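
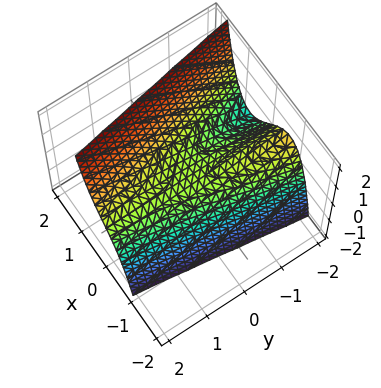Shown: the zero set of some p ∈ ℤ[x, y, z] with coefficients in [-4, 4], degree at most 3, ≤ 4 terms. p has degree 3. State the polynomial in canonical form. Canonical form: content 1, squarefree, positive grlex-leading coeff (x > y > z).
First, deg p = 3. A generic line meets the surface in up to 3 points.
Then, from the axis intercepts and sections: one z-axis crossing is at z = 0; the visible y-axis segment lies entirely on the surface; one x-axis crossing is at x = 0.
Finally, matching integer coefficients to the picture gives p.

3*x^3 - x^2 + 2*x*y - 3*z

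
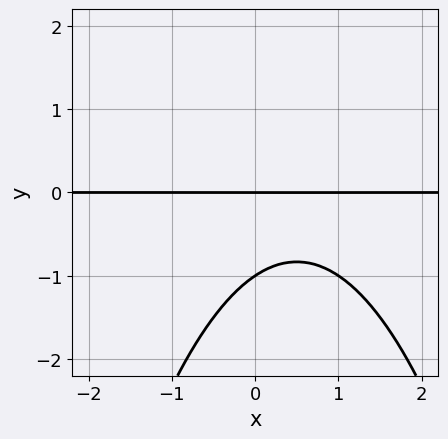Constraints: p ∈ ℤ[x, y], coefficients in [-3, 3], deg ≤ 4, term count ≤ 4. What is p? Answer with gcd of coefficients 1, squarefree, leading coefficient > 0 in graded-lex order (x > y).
2*x^2*y - 2*x*y + 3*y^2 + 3*y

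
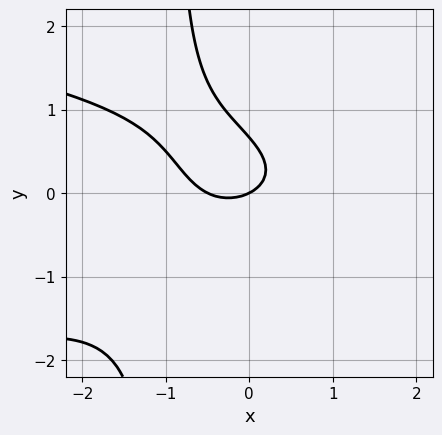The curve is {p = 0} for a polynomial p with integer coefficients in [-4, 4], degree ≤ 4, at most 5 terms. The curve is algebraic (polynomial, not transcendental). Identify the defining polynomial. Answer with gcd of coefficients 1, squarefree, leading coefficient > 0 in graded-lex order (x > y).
1. Degree: the shape is more complex than any degree-2 curve, so deg p = 3.
2. Checking where it meets the axes: one y-axis crossing is at y = 0; one x-axis crossing is at x = 0.
3. The integer polynomial consistent with all of this is the stated p.

3*x*y^2 + 2*x^2 + 3*y^2 + x - 2*y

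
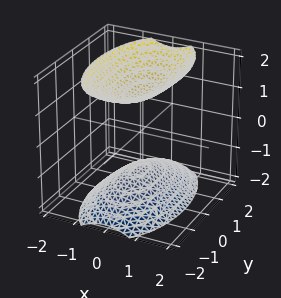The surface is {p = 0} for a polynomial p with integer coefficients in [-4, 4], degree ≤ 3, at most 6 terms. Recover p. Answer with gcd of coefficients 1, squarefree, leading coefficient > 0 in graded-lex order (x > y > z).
3*x^2 + y^2 - 2*z^2 + 3

(a) I count 2 distinct pieces. Treating them together as one polynomial.
(b) The degree is 2 — two separate bowl-shaped sheets opening away from each other; a quadric.
(c) Symmetries: it's symmetric under z → −z, forcing even powers of z; it's symmetric under x → −x, forcing even powers of x; it's symmetric under y → −y, forcing even powers of y.
(d) Observable constraints: no y-intercept at any integer in the box; it misses every integer gridline on the x-axis.
(e) Solving for integer coefficients yields p as stated.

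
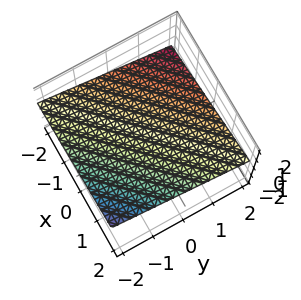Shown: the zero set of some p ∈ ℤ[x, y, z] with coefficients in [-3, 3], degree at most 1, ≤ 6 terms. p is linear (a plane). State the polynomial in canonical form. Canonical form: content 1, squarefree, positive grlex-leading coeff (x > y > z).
x - y - 3*z + 2

1. deg p = 1. The surface is flat (a plane).
2. From the axis intercepts and sections: one x-axis crossing is at x = -2; it meets the y-axis at y = 2 (among the integer gridlines).
3. Putting this together gives p.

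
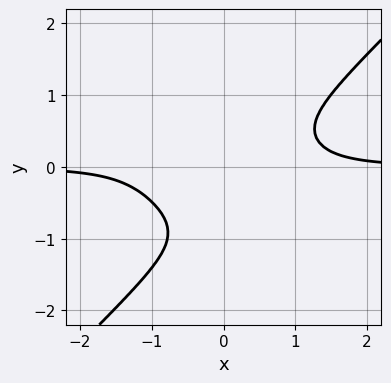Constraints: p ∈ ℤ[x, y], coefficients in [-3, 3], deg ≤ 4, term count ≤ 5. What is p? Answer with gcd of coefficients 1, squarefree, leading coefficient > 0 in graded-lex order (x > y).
3*x^3*y - 3*y^4 - 2*x*y^2 - 2*y^3 - 2

First, deg p = 4. A generic line meets the curve in up to 4 points.
Then, checking where it meets the axes: the curve avoids every integer y-axis point in the box; no x-intercept at any integer in the box.
Finally, together with the visible shape, these determine p as stated.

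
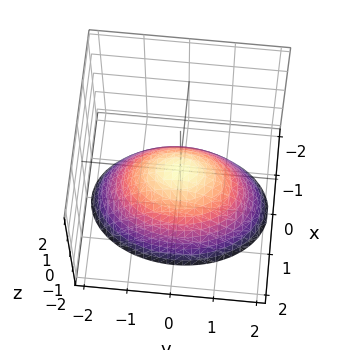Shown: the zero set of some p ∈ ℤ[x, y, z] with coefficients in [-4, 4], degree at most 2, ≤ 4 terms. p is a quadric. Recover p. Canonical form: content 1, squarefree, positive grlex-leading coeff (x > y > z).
1. deg p = 2. A single bowl opening along one axis; a quadric.
2. Symmetries: the y ↦ −y reflection is a symmetry, so y appears only in even powers; the x ↦ −x reflection is a symmetry, so x appears only in even powers.
3. Against the integer gridlines: one x-axis crossing is at x = 0; it meets the y-axis at y = 0 (among the integer gridlines); it crosses the z-axis at the gridline z = 0.
4. Matching integer coefficients to the picture gives p.

2*x^2 + y^2 + 2*z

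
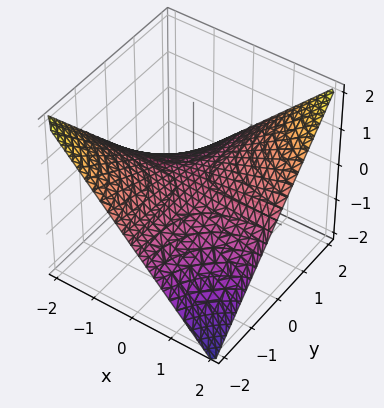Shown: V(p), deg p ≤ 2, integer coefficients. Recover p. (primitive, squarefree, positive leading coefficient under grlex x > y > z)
(a) Degree: a saddle surface; a quadric, so deg p = 2.
(b) Observable constraints: every point of the y-axis in the box is on the surface; it meets the z-axis at z = 0 (among the integer gridlines).
(c) These observations pin down the coefficients. Check: (-2, 0, 0) on the x-axis lies on the surface, and p(-2, 0, 0) = 0. ✓

x*y - 2*z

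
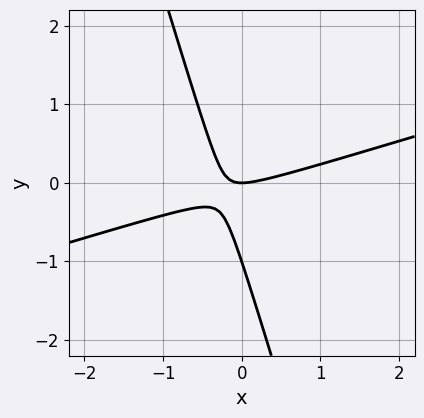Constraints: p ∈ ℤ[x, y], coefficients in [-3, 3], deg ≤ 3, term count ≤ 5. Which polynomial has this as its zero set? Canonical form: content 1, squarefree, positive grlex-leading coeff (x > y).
First, the degree is 2 — the shape is more complex than any degree-1 curve.
Then, observable constraints: one x-axis crossing is at x = 0; the y-axis gridline crossings are at y ∈ {-1, 0}.
Finally, putting this together gives p.

x^2 - 3*x*y - y^2 - y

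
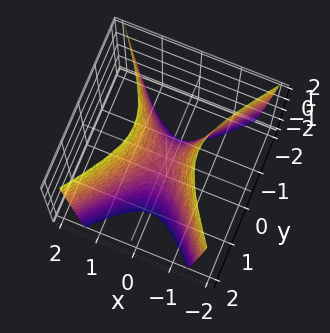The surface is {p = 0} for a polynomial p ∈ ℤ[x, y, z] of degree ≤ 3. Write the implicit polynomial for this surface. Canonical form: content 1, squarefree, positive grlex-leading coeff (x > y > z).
1. deg p = 2.
2. Symmetries: mirror symmetry y ↦ −y ⇒ only even powers of y; the x ↦ −x reflection is a symmetry, so x appears only in even powers.
3. Reading off the gridlines: it meets the y-axis at y = 0 (among the integer gridlines); it meets the z-axis at z = 0 (among the integer gridlines); it crosses the x-axis at the gridline x = 0.
4. Together with the visible shape, these determine p as stated.

3*x^2 - 2*y^2 - z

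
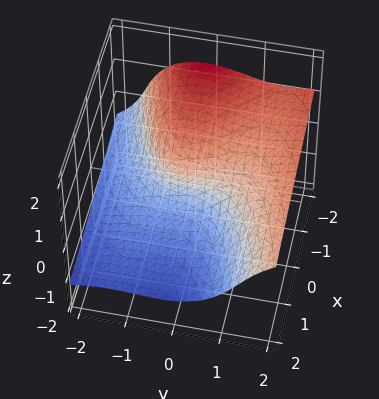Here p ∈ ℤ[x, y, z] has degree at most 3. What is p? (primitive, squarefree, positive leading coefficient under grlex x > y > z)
y^3 - 2*y^2*z - 2*z^3 - y*z - 2*x

1. Degree: the shape is more complex than any degree-2 surface, so deg p = 3.
2. Checking where it meets the axes: it meets the x-axis at x = 0 (among the integer gridlines); it crosses the y-axis at the gridline y = 0; it crosses the z-axis at the gridline z = 0.
3. Matching integer coefficients to the picture gives p.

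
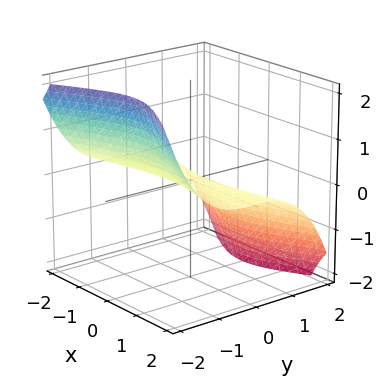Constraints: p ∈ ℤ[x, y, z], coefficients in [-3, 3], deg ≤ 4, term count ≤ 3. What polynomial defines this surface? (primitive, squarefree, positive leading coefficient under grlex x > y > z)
2*x^2*z + 2*y^3 + 3*z

First, the degree is 3 — no degree-2 surface has this shape.
Next, observable constraints: every point of the x-axis in the box is on the surface; it meets the z-axis at z = 0 (among the integer gridlines); it crosses the y-axis at the gridline y = 0.
Finally, these observations pin down the coefficients.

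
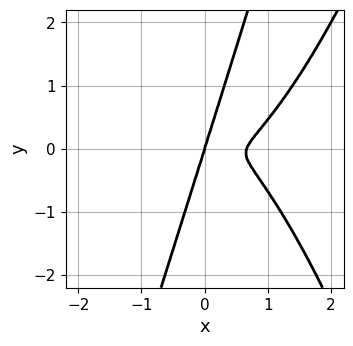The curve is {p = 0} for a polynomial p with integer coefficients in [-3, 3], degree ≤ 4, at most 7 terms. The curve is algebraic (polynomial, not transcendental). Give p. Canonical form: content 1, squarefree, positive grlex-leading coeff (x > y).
1. Degree: a generic line meets the curve in up to 4 points, so deg p = 4.
2. From the visible intercepts: one y-axis crossing is at y = 0; it crosses the x-axis at the gridline x = 0.
3. The integer polynomial consistent with all of this is the stated p.

3*x^4 - x^3*y - 2*x^3 - 3*x*y^2 + y^3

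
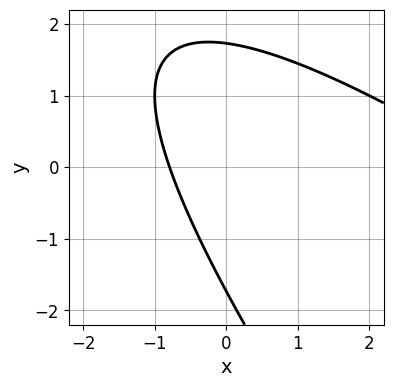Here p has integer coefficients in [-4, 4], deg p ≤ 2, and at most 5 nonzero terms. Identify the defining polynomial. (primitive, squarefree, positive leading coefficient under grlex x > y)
x^2 + 2*x*y + y^2 - 3*x - 3

deg p = 2. No degree-1 curve has this shape.
Solving for integer coefficients yields p as stated.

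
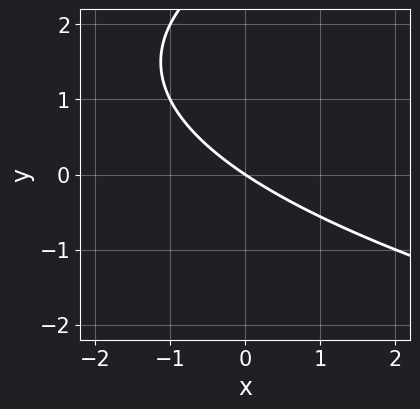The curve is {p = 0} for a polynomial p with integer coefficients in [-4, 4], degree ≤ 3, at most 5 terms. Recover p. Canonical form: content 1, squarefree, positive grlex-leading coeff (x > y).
y^2 - 2*x - 3*y

(a) deg p = 2. The shape is more complex than any degree-1 curve.
(b) Observable constraints: it crosses the y-axis at the gridline y = 0; it meets the x-axis at x = 0 (among the integer gridlines).
(c) The integer polynomial consistent with all of this is the stated p.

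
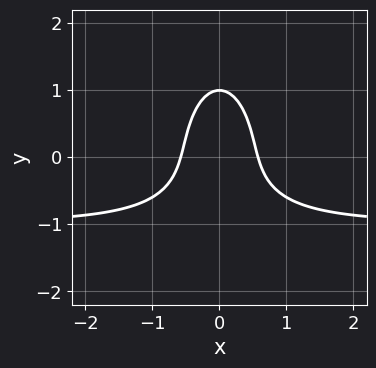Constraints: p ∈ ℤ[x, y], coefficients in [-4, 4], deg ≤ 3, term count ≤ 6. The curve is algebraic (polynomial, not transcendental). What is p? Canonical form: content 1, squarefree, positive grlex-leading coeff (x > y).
1. Degree: the shape is more complex than any degree-2 curve, so deg p = 3.
2. Symmetries: the x ↦ −x reflection is a symmetry, so x appears only in even powers.
3. From the visible intercepts: it meets the y-axis at y = 1 (among the integer gridlines).
4. Matching integer coefficients to the picture gives p.

3*x^2*y + y^3 + 3*x^2 - 1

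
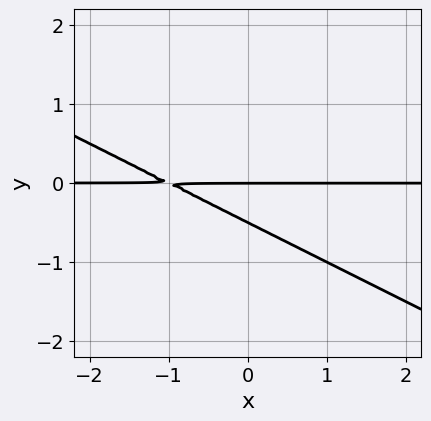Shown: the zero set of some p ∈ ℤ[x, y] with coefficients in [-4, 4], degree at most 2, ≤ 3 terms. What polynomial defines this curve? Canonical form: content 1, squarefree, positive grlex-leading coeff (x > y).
x*y + 2*y^2 + y

deg p = 2.
Reading off the gridlines: it crosses the y-axis at the gridline y = 0; the visible x-axis segment lies entirely on the curve.
Fitting integer coefficients to these (and the overall shape) gives p.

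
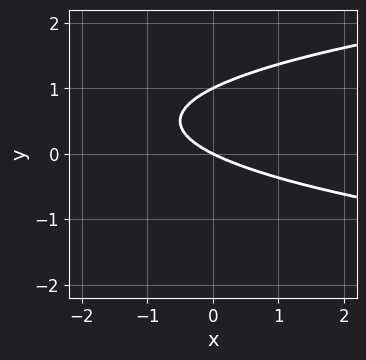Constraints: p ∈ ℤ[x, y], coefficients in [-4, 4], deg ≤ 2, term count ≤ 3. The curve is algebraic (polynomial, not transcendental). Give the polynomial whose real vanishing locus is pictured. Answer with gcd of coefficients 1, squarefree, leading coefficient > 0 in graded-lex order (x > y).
First, degree: no degree-1 curve has this shape, so deg p = 2.
Then, observable constraints: it crosses the x-axis at the gridline x = 0; among the integer gridlines, it crosses the y-axis at y ∈ {0, 1}.
Finally, together with the visible shape, these determine p as stated.

2*y^2 - x - 2*y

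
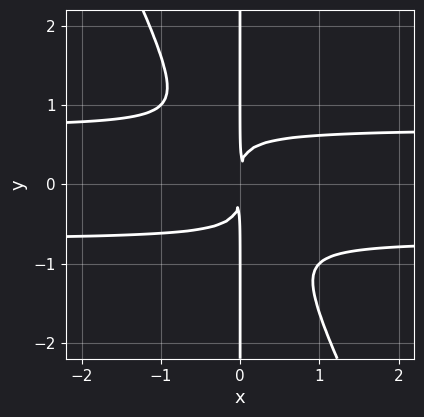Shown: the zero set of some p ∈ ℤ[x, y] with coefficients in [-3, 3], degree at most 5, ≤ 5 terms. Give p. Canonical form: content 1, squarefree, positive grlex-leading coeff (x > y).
2*x^2*y^2 + x*y^3 - x^2

(a) deg p = 4. No degree-3 curve has this shape.
(b) From the visible intercepts: every point of the y-axis in the box is on the curve.
(c) Solving for integer coefficients yields p as stated.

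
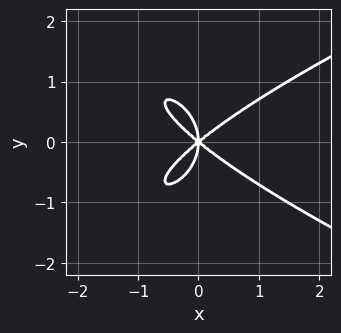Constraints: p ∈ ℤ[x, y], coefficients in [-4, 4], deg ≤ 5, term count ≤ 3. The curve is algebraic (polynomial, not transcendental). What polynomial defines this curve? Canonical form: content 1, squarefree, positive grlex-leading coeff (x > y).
2*y^4 - 2*x^3 + 3*x*y^2

(a) deg p = 4. The shape is more complex than any degree-3 curve.
(b) Symmetries: mirror symmetry y ↦ −y ⇒ only even powers of y.
(c) Checking where it meets the axes: it crosses the x-axis at the gridline x = 0; it meets the y-axis at y = 0 (among the integer gridlines).
(d) The integer polynomial consistent with all of this is the stated p.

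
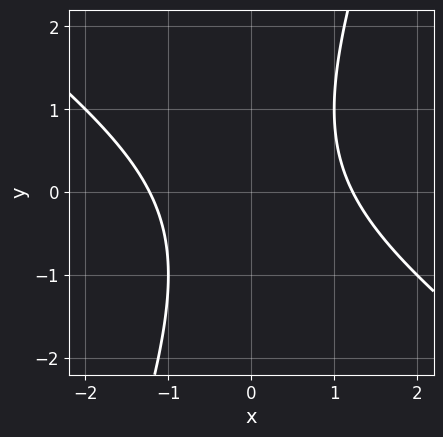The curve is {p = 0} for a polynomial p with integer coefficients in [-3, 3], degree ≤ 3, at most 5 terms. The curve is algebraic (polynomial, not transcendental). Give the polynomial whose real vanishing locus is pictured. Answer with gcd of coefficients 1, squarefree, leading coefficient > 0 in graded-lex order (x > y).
2*x^2 + 2*x*y - y^2 - 3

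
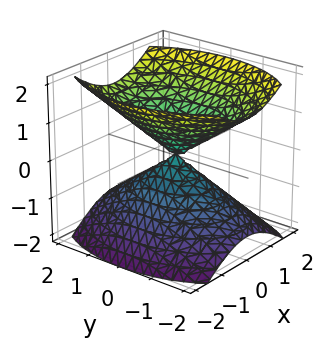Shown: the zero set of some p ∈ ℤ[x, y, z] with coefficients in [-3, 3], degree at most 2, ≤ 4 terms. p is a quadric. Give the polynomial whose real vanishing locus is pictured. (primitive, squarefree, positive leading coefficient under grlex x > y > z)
First, I count 2 distinct pieces. Treating them together as one polynomial.
Next, deg p = 2. A double cone through the origin; a quadric.
Next, symmetries: it's symmetric under y → −y, forcing even powers of y; the x ↦ −x reflection is a symmetry, so x appears only in even powers; mirror symmetry z ↦ −z ⇒ only even powers of z.
Next, against the integer gridlines: it crosses the x-axis at the gridline x = 0; it meets the y-axis at y = 0 (among the integer gridlines); one z-axis crossing is at z = 0.
Finally, the integer polynomial consistent with all of this is the stated p.

2*x^2 + y^2 - 2*z^2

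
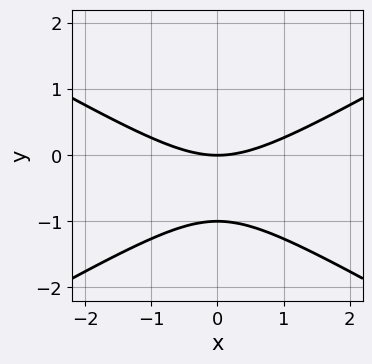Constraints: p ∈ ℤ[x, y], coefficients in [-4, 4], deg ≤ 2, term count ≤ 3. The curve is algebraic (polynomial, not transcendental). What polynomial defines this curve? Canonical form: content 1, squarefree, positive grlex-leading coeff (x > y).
x^2 - 3*y^2 - 3*y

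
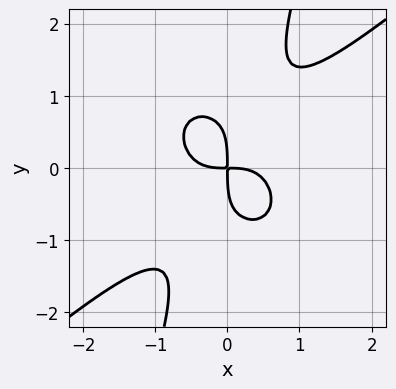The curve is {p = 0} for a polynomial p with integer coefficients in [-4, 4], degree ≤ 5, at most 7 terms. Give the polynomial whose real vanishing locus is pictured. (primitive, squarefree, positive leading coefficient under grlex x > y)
1. The degree is 4 — the shape is more complex than any degree-3 curve.
2. Putting this together gives p.

3*x^4 - 2*x^3*y - 3*x*y^3 + y^4 + 3*x*y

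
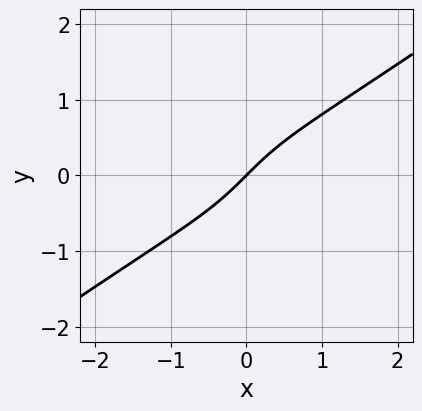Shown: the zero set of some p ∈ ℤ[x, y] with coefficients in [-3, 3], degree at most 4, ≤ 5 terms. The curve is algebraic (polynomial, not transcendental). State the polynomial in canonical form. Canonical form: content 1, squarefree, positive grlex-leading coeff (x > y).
The degree is 3 — a generic line meets the curve in up to 3 points.
From the axis intercepts and sections: it meets the x-axis at x = 0 (among the integer gridlines); it meets the y-axis at y = 0 (among the integer gridlines).
Putting this together gives p.

x^3 - 3*y^3 + 3*x - 3*y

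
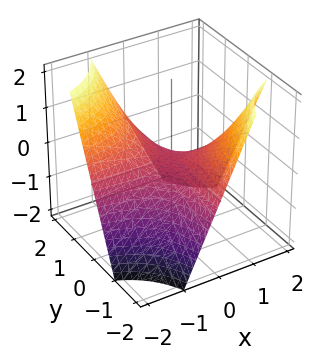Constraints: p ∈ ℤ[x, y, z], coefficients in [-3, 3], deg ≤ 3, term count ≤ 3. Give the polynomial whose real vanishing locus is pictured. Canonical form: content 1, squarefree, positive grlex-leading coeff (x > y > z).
x*y + z

First, deg p = 2.
Then, reading off the gridlines: it crosses the z-axis at the gridline z = 0; the visible y-axis segment lies entirely on the surface.
Finally, putting this together gives p.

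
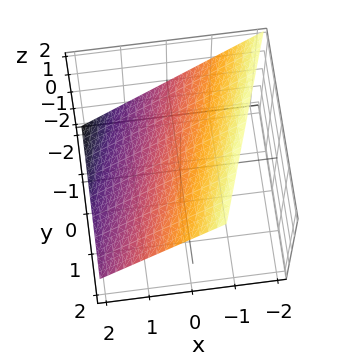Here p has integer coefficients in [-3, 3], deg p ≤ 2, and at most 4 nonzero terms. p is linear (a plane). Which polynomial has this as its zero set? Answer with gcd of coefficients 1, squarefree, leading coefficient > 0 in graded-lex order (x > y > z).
3*x - y + 3*z - 2

1. The degree is 1 — the surface is flat (a plane).
2. From the axis intercepts and sections: it crosses the y-axis at the gridline y = -2.
3. These observations pin down the coefficients.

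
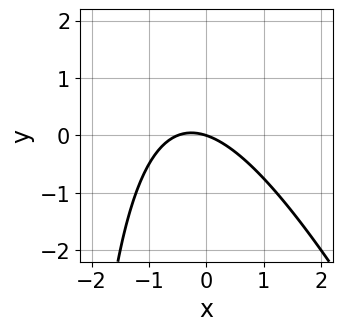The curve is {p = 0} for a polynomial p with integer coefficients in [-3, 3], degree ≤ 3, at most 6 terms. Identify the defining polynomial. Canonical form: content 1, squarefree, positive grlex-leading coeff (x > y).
2*x^2 + x*y + x + 3*y

1. deg p = 2. A generic line meets the curve in up to 2 points.
2. From the visible intercepts: one x-axis crossing is at x = 0; one y-axis crossing is at y = 0.
3. Matching integer coefficients to the picture gives p.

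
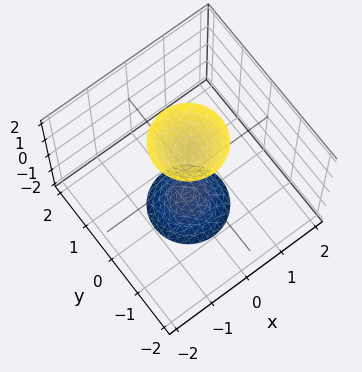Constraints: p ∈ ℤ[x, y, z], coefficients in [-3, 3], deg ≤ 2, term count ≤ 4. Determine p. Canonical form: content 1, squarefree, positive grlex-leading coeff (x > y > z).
1. The picture has 2 separate pieces. They look like related sheets of one shape, so recover p as a whole.
2. Degree: two sheets facing apart; a quadric, so deg p = 2.
3. Symmetries: mirror symmetry z ↦ −z ⇒ only even powers of z; the surface is invariant under rotation about z: p = q(x² + y², z).
4. Reading off the gridlines: a circular section at z = 2 has radius between 0 and 1; the surface avoids every integer y-axis point in the box; no x-intercept at any integer in the box.
5. Fitting integer coefficients to these (and the overall shape) gives p.

3*x^2 + 3*y^2 - z^2 + 2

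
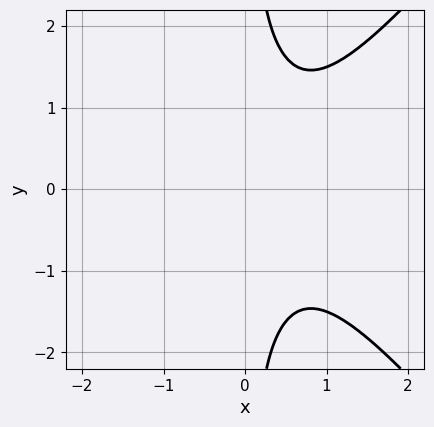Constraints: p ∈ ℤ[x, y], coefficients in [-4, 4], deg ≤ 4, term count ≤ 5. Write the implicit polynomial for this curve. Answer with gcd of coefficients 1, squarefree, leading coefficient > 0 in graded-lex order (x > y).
First, deg p = 4.
Next, symmetries: the y ↦ −y reflection is a symmetry, so y appears only in even powers.
Next, against the integer gridlines: the curve avoids every integer y-axis point in the box; the curve avoids every integer x-axis point in the box.
Finally, putting this together gives p.

3*x^4 - 2*x^2*y^2 - 2*x*y^2 + 3*x^2 + 3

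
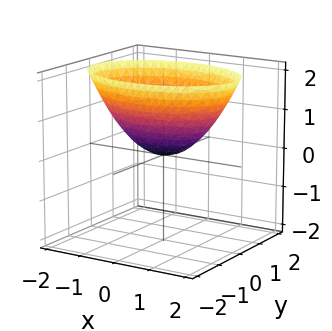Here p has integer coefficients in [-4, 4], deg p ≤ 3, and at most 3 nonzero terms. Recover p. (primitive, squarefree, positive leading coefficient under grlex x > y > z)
x^2 + 2*y^2 - 2*z

First, degree: a single bowl opening along one axis; a quadric, so deg p = 2.
Next, symmetries: mirror symmetry x ↦ −x ⇒ only even powers of x; it's symmetric under y → −y, forcing even powers of y.
Next, reading off the gridlines: it crosses the x-axis at the gridline x = 0; it crosses the y-axis at the gridline y = 0.
Finally, together with the visible shape, these determine p as stated.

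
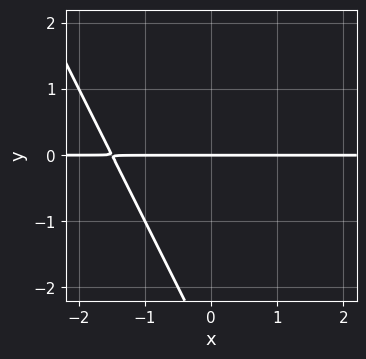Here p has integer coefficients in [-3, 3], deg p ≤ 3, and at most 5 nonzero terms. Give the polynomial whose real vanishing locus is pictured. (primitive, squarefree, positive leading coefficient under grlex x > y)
2*x*y + y^2 + 3*y

(a) The degree is 2 — the shape is more complex than any degree-1 curve.
(b) Reading off the gridlines: it meets the y-axis at y = 0 (among the integer gridlines); the visible x-axis segment lies entirely on the curve.
(c) Solving for integer coefficients yields p as stated.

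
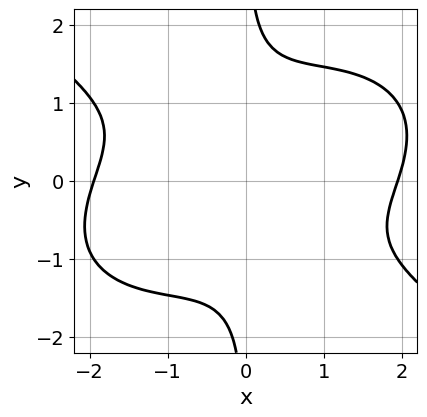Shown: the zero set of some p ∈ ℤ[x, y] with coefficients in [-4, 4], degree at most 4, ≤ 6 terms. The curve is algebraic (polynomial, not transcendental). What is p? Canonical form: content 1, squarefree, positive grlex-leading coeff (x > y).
1. The degree is 4 — no degree-3 curve has this shape.
2. Against the integer gridlines: the curve avoids every integer y-axis point in the box.
3. Fitting integer coefficients to these (and the overall shape) gives p.

x^4 + 3*x*y^3 - 3*x^2 - 3*x*y - 3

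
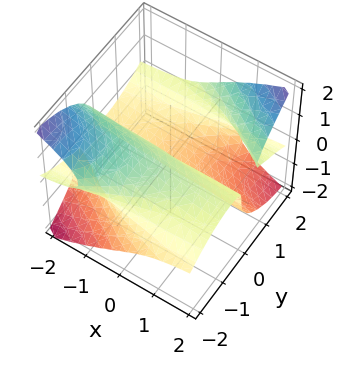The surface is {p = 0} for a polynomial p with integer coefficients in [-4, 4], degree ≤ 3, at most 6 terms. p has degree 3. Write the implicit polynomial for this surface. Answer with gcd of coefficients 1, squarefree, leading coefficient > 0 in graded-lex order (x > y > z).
3*x*y*z + y^3 - 3*z^3 - 3*y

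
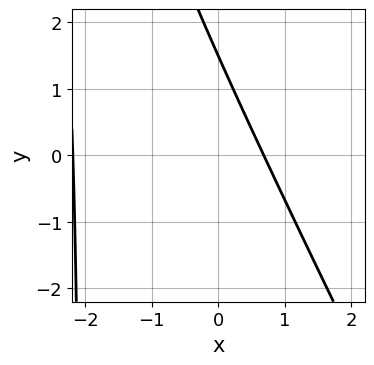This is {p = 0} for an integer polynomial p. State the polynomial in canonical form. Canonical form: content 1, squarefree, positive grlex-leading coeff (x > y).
2*x^2 + x*y + 3*x + 2*y - 3

(a) The degree is 2 — a generic line meets the curve in up to 2 points.
(b) Solving for integer coefficients yields p as stated.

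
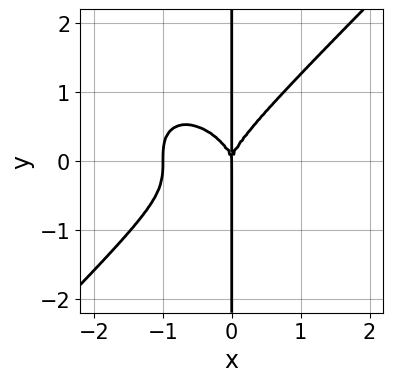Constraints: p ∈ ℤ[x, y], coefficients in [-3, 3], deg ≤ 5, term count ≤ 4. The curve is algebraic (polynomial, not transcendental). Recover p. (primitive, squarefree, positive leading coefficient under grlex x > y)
deg p = 4. A generic line meets the curve in up to 4 points.
Checking where it meets the axes: the x-axis gridline crossings are at x ∈ {-1, 0}; every point of the y-axis in the box is on the curve.
The integer polynomial consistent with all of this is the stated p.

x^4 - x*y^3 + x^3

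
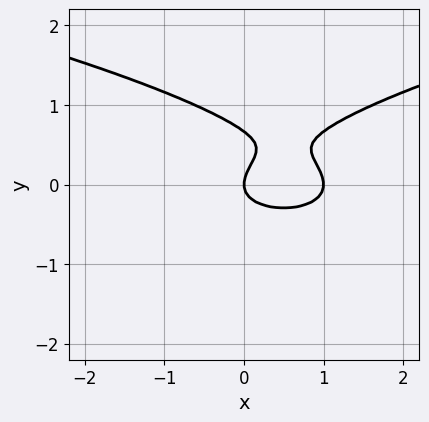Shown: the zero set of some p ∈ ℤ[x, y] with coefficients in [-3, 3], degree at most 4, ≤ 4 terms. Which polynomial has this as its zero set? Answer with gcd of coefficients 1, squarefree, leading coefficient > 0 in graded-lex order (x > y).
(a) deg p = 3. No degree-2 curve has this shape.
(b) Observable constraints: it meets the y-axis at y = 0 (among the integer gridlines); the x-axis gridline crossings are at x ∈ {0, 1}.
(c) Assembling these constraints gives the stated polynomial.

3*y^3 - x^2 - 2*y^2 + x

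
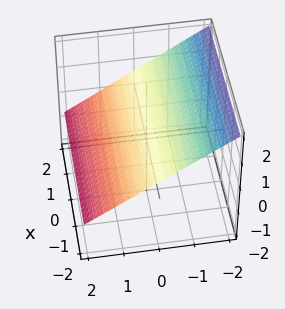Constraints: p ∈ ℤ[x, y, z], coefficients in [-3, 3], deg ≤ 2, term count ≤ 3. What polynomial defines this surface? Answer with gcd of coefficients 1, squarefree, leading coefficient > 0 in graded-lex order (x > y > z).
2*y + 3*z - 2

(a) The degree is 1 — the surface is flat (a plane).
(b) From the axis intercepts and sections: one y-axis crossing is at y = 1; it misses every integer gridline on the x-axis.
(c) The integer polynomial consistent with all of this is the stated p.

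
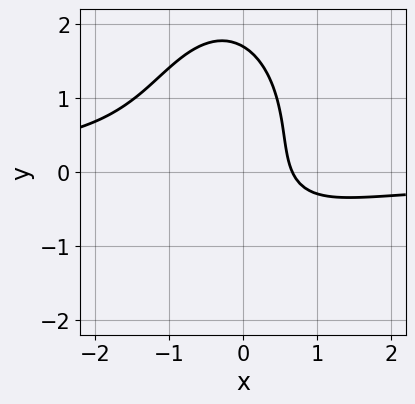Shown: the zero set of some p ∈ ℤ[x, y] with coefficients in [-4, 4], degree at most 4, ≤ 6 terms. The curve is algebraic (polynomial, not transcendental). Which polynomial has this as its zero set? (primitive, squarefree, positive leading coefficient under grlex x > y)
deg p = 3.
Putting this together gives p.

3*x^2*y + y^3 - y^2 + 3*x - 2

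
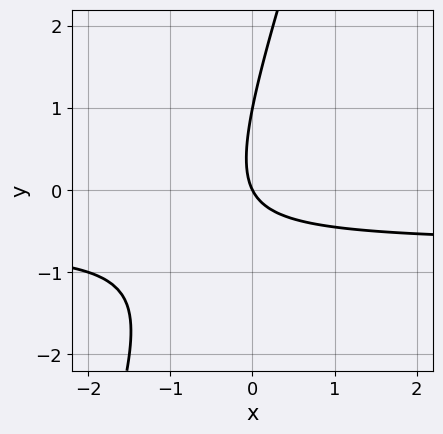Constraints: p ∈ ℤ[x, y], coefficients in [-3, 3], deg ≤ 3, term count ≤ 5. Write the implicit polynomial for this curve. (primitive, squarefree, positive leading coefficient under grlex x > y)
The degree is 2 — a generic line meets the curve in up to 2 points.
From the axis intercepts and sections: the y-axis gridline crossings are at y ∈ {0, 1}; it meets the x-axis at x = 0 (among the integer gridlines).
Solving for integer coefficients yields p as stated.

3*x*y - y^2 + 2*x + y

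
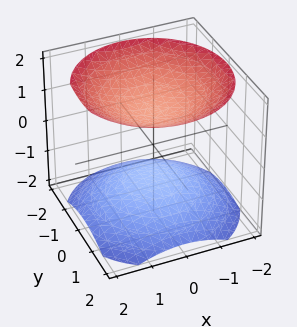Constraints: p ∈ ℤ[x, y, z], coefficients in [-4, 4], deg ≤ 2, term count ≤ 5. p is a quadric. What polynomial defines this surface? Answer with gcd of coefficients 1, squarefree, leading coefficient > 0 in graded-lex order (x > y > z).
2*x^2 + 2*y^2 - 3*z^2 + 3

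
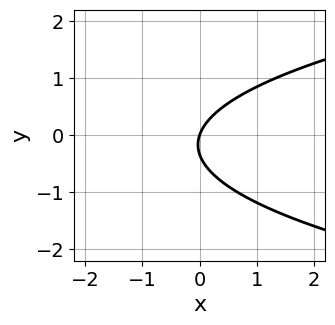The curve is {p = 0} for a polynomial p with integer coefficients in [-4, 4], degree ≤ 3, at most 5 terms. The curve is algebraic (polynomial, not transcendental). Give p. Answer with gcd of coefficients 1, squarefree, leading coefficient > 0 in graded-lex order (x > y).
3*y^2 - 3*x + y

(a) The degree is 2 — a generic line meets the curve in up to 2 points.
(b) From the axis intercepts and sections: it meets the y-axis at y = 0 (among the integer gridlines); it meets the x-axis at x = 0 (among the integer gridlines).
(c) Fitting integer coefficients to these (and the overall shape) gives p.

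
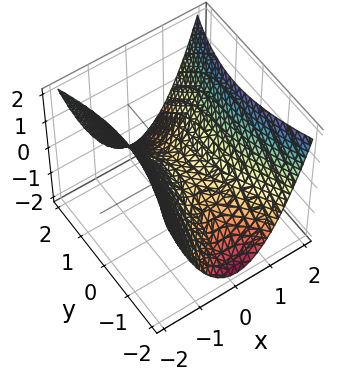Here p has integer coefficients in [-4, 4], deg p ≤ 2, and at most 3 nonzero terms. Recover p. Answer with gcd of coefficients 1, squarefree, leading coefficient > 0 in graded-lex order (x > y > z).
3*x^2 - y^2 - 3*z

1. Degree: a saddle surface; a quadric, so deg p = 2.
2. Symmetries: it's symmetric under x → −x, forcing even powers of x; mirror symmetry y ↦ −y ⇒ only even powers of y.
3. From the axis intercepts and sections: it crosses the z-axis at the gridline z = 0; one y-axis crossing is at y = 0.
4. The integer polynomial consistent with all of this is the stated p.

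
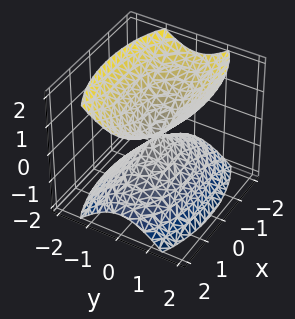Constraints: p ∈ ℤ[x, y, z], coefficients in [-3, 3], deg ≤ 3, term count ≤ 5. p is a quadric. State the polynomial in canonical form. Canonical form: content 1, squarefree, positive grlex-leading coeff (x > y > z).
x^2 + 3*y^2 - 2*z^2

First, I count 2 distinct pieces.
Next, the degree is 2 — a double cone through the origin; a quadric.
Then, symmetries: mirror symmetry x ↦ −x ⇒ only even powers of x; the y ↦ −y reflection is a symmetry, so y appears only in even powers; mirror symmetry z ↦ −z ⇒ only even powers of z.
Then, checking where it meets the axes: it crosses the y-axis at the gridline y = 0; it crosses the x-axis at the gridline x = 0; it meets the z-axis at z = 0 (among the integer gridlines).
Finally, the integer polynomial consistent with all of this is the stated p.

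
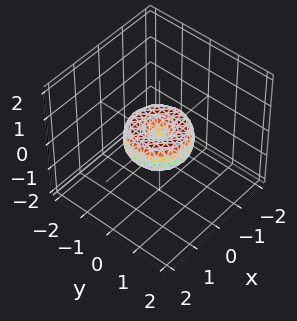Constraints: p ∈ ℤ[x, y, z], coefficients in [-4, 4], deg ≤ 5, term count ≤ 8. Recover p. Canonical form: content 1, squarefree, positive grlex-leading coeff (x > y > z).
Degree: a generic line meets the surface in up to 4 points, so deg p = 4.
Symmetries: the z-axis is an axis of rotation, so x and y enter only as x² + y².
From the visible intercepts: the x-axis gridline crossings are at x ∈ {-1, 0, 1}; a circular section at z = 0 has radius exactly 1.
These observations pin down the coefficients. Check: (0, -1, 0) on the y-axis lies on the surface, and p(0, -1, 0) = 0. ✓

x^4 + 2*x^2*y^2 + y^4 - x^2 - y^2 + z^2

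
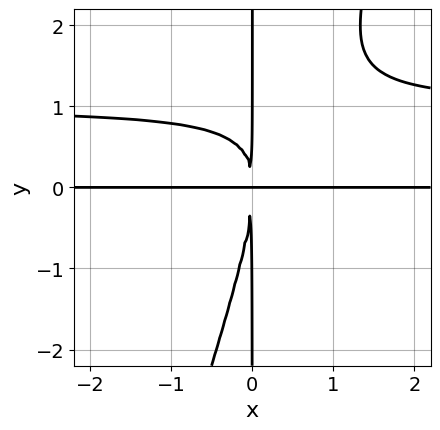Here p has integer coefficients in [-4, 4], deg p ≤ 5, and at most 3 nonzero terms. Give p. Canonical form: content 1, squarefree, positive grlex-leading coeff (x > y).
3*x^2*y^2 - x*y^3 - 3*x^2*y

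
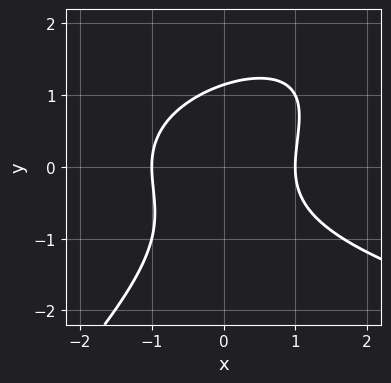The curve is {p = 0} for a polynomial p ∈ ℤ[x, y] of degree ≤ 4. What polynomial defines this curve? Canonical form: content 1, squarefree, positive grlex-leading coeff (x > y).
(a) The degree is 3 — no degree-2 curve has this shape.
(b) From the visible intercepts: among the integer gridlines, it crosses the x-axis at x ∈ {-1, 1}.
(c) These observations pin down the coefficients.

2*x*y^2 - 2*y^3 - 3*x^2 + 3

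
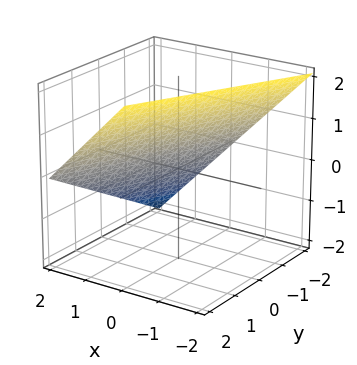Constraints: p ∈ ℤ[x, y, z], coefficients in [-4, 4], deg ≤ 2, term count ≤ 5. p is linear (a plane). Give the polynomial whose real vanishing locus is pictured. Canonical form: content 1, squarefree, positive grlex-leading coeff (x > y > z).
1. deg p = 1. The surface is flat (a plane).
2. Observable constraints: one y-axis crossing is at y = -2; it crosses the z-axis at the gridline z = 1.
3. These observations pin down the coefficients. Check: (1, 0, 0) on the x-axis lies on the surface, and p(1, 0, 0) = 0. ✓

2*x - y + 2*z - 2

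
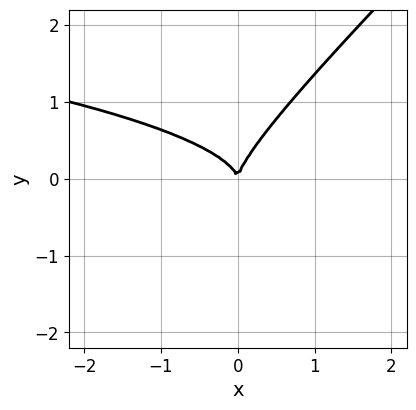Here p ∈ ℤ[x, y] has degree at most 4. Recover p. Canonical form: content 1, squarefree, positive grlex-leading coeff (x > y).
Degree: the shape is more complex than any degree-2 curve, so deg p = 3.
Against the integer gridlines: it crosses the x-axis at the gridline x = 0; one y-axis crossing is at y = 0.
Matching integer coefficients to the picture gives p.

3*x*y^2 - 3*y^3 + 2*x^2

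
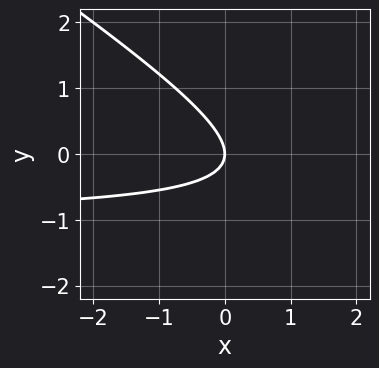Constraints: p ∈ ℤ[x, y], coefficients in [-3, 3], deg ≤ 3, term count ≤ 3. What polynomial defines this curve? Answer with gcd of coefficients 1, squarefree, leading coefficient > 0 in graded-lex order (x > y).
2*x*y + 3*y^2 + 2*x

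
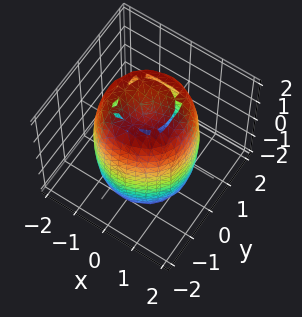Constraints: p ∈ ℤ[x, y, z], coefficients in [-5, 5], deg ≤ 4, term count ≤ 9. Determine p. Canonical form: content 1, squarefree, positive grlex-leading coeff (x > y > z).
2*x^4 + 4*x^2*y^2 + 2*y^4 - 3*x^2 - 3*y^2 + z^2 - 3

1. deg p = 4. A generic line meets the surface in up to 4 points.
2. Symmetries: rotational symmetry about the z-axis ⇒ p depends on x, y only through x² + y².
3. From the visible intercepts: a circular section at z = 2 has radius between 0 and 1.
4. Together with the visible shape, these determine p as stated.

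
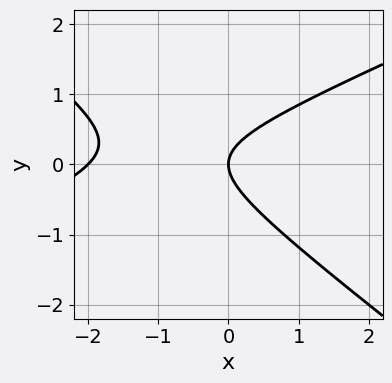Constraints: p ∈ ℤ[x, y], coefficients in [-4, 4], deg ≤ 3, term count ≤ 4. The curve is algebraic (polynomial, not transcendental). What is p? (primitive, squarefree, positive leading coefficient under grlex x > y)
First, the degree is 2 — no degree-1 curve has this shape.
Then, observable constraints: among the integer gridlines, it crosses the x-axis at x ∈ {-2, 0}; it meets the y-axis at y = 0 (among the integer gridlines).
Finally, together with the visible shape, these determine p as stated.

x^2 - x*y - 3*y^2 + 2*x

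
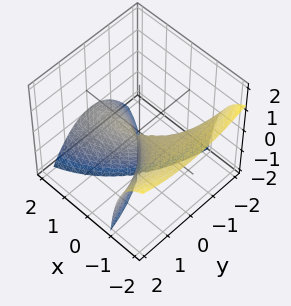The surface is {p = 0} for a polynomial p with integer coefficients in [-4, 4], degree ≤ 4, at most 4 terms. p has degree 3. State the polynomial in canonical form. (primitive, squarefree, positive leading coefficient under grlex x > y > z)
The degree is 3 — the shape is more complex than any degree-2 surface.
Observable constraints: it meets the x-axis at x = 0 (among the integer gridlines); it meets the y-axis at y = 0 (among the integer gridlines).
Solving for integer coefficients yields p as stated.

x^3 + 3*x^2*z + 2*x*y^2 + 3*y^2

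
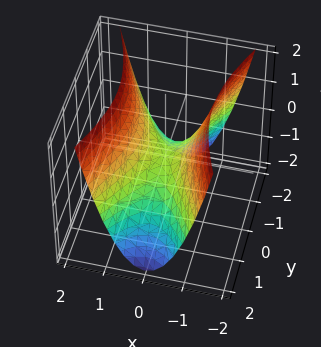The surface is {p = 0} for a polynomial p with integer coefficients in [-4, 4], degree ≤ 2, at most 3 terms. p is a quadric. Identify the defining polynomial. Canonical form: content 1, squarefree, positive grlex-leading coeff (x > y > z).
3*x^2 - y^2 - 2*z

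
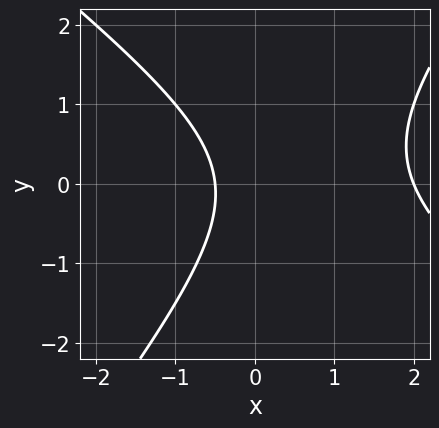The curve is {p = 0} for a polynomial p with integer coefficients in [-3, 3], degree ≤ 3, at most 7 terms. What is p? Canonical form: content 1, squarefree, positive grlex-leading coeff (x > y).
2*x^2 + x*y - 2*y^2 - 3*x - 2

(a) The degree is 2 — no degree-1 curve has this shape.
(b) Reading off the gridlines: one x-axis crossing is at x = 2; the curve avoids every integer y-axis point in the box.
(c) Assembling these constraints gives the stated polynomial.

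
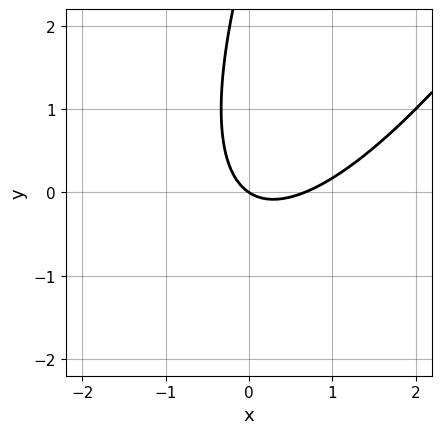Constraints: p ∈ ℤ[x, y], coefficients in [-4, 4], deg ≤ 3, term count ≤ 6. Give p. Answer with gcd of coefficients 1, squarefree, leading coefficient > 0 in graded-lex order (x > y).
First, the degree is 2 — the shape is more complex than any degree-1 curve.
Next, reading off the gridlines: one y-axis crossing is at y = 0; one x-axis crossing is at x = 0.
Finally, fitting integer coefficients to these (and the overall shape) gives p.

3*x^2 - 3*x*y + y^2 - 2*x - 3*y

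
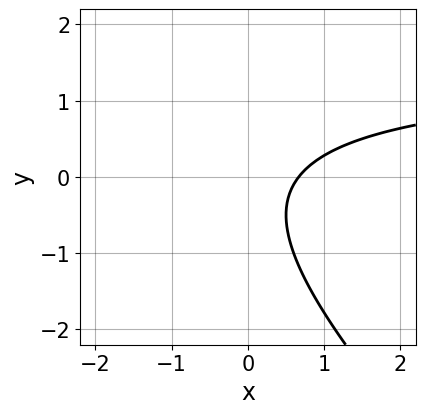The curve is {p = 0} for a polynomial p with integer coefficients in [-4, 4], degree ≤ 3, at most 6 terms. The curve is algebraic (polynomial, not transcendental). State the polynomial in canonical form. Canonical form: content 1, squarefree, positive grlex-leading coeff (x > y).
deg p = 2. A generic line meets the curve in up to 2 points.
Checking where it meets the axes: no y-intercept at any integer in the box.
Together with the visible shape, these determine p as stated.

2*x*y + 2*y^2 - 3*x + y + 2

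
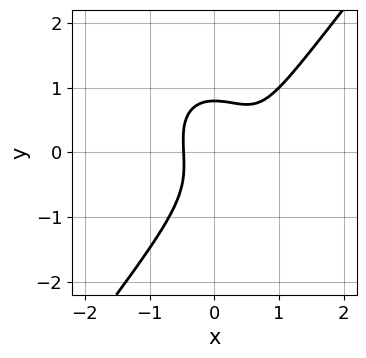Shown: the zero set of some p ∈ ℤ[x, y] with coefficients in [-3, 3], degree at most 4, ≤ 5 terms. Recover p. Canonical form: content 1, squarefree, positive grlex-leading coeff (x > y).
3*x^3 + x^2*y - 2*y^3 - 3*x^2 + 1

(a) deg p = 3. A generic line meets the curve in up to 3 points.
(b) Matching integer coefficients to the picture gives p.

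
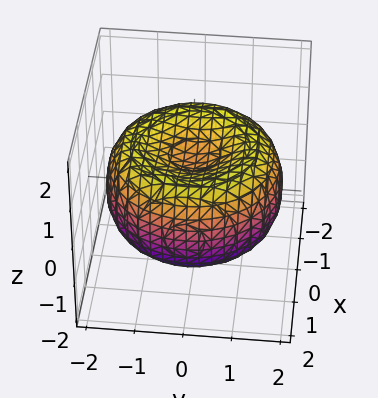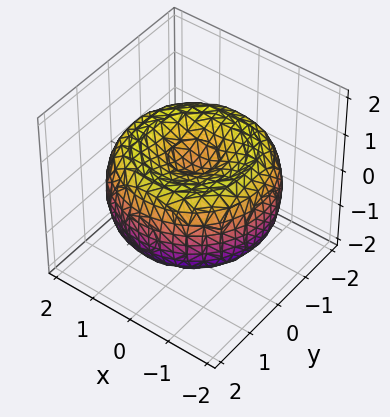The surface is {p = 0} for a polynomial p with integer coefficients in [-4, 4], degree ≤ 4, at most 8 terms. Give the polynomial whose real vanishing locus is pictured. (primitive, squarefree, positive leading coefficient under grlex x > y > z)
x^4 + 2*x^2*y^2 + y^4 - 3*x^2 - 3*y^2 + 3*z^2 - 1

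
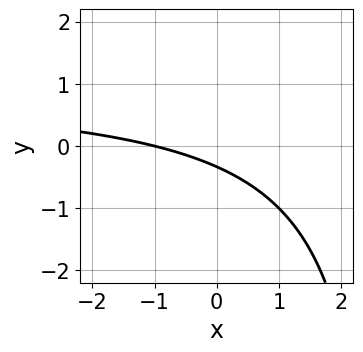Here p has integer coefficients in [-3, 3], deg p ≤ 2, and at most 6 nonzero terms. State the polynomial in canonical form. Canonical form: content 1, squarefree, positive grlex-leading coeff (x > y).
x*y - x - 3*y - 1

First, degree: no degree-1 curve has this shape, so deg p = 2.
Then, reading off the gridlines: one x-axis crossing is at x = -1.
Finally, these observations pin down the coefficients.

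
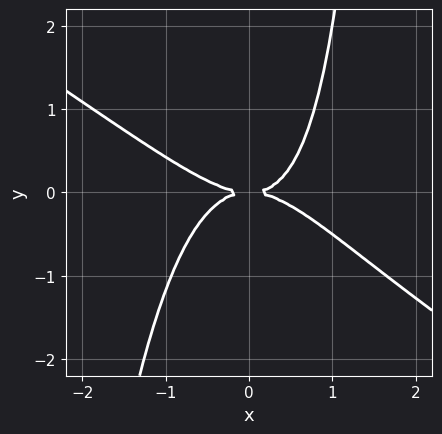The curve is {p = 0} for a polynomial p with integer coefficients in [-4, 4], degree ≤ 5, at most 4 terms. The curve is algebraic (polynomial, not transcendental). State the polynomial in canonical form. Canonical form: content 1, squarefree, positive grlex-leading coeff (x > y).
1. The degree is 4 — no degree-3 curve has this shape.
2. From the visible intercepts: it meets the y-axis at y = 0 (among the integer gridlines); one x-axis crossing is at x = 0.
3. The integer polynomial consistent with all of this is the stated p.

2*x^4 + 3*x^3*y + x*y^2 - 3*y^2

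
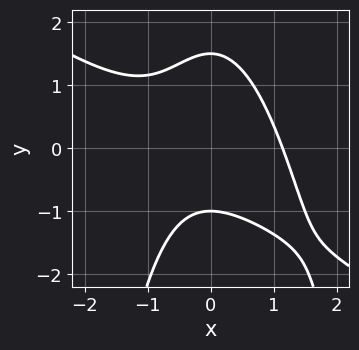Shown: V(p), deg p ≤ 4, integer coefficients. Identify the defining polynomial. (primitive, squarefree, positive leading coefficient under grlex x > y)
2*x^3 + 3*x^2*y + 2*y^2 - y - 3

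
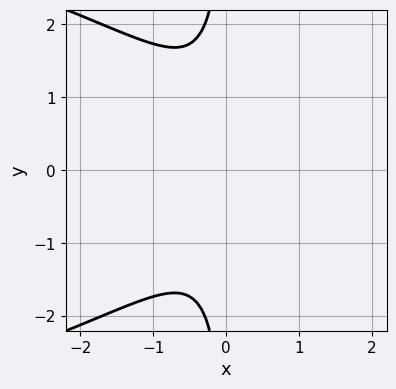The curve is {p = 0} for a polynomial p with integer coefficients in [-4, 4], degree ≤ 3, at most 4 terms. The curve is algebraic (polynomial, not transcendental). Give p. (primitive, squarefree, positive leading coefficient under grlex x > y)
1. The degree is 3 — the shape is more complex than any degree-2 curve.
2. Symmetries: mirror symmetry y ↦ −y ⇒ only even powers of y.
3. From the axis intercepts and sections: it misses every integer gridline on the y-axis; no x-intercept at any integer in the box.
4. The integer polynomial consistent with all of this is the stated p.

x*y^2 + 2*x^2 + 1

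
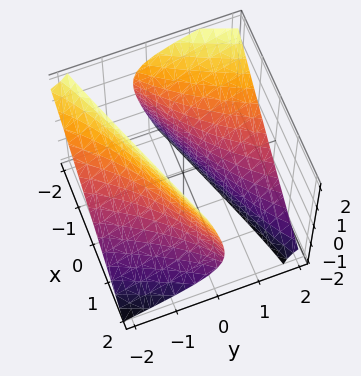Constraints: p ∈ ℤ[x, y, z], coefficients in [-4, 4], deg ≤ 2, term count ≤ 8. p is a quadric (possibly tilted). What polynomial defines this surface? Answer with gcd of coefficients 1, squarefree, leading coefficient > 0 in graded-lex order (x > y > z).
1. There are 2 components. Treating them together as one polynomial.
2. deg p = 2. A generic line meets the surface in up to 2 points.
3. Reading off the gridlines: the surface avoids every integer z-axis point in the box.
4. Matching integer coefficients to the picture gives p.

x^2 - 3*x*y + y^2 - 3*y*z - z^2 - 3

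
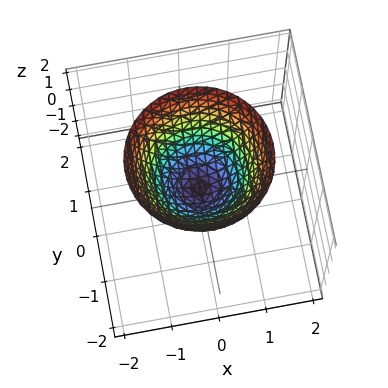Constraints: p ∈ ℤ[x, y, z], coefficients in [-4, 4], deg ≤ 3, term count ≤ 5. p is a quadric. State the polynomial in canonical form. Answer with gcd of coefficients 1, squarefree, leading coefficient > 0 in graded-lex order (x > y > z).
The degree is 2 — a paraboloid; a quadric.
Symmetries: the z-axis is an axis of rotation, so x and y enter only as x² + y².
Against the integer gridlines: a circular section at z = 2 has radius between 1 and 2; one z-axis crossing is at z = 0; it meets the x-axis at x = 0 (among the integer gridlines).
Matching integer coefficients to the picture gives p.

x^2 + y^2 - z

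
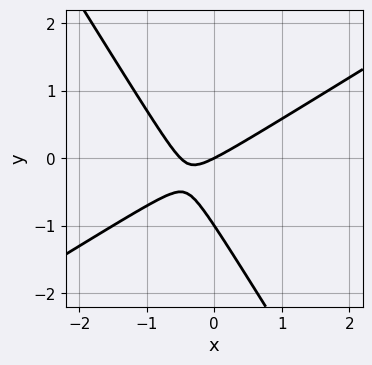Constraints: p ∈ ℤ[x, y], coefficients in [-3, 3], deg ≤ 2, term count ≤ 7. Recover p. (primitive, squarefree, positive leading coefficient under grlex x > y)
2*x^2 - 2*x*y - 2*y^2 + x - 2*y

1. Degree: a generic line meets the curve in up to 2 points, so deg p = 2.
2. From the axis intercepts and sections: among the integer gridlines, it crosses the y-axis at y ∈ {-1, 0}; it crosses the x-axis at the gridline x = 0.
3. Matching integer coefficients to the picture gives p.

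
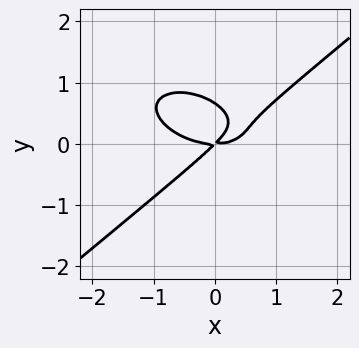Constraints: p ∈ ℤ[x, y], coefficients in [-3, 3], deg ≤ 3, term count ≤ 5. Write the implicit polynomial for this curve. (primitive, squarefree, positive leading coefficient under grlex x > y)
x^3 + x*y^2 - 3*y^3 - 2*x*y + 2*y^2

1. Degree: the shape is more complex than any degree-2 curve, so deg p = 3.
2. From the visible intercepts: one y-axis crossing is at y = 0; it crosses the x-axis at the gridline x = 0.
3. Fitting integer coefficients to these (and the overall shape) gives p.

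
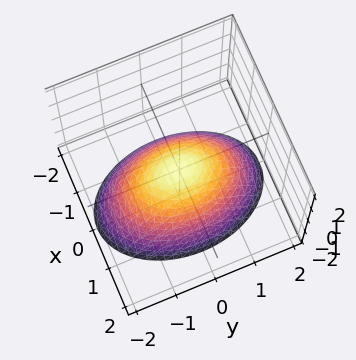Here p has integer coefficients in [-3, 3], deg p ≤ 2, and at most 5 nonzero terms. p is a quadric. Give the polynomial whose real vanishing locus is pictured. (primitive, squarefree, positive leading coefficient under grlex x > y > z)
2*x^2 + y^2 + 2*z

First, degree: a single bowl opening along one axis; a quadric, so deg p = 2.
Then, symmetries: it's symmetric under y → −y, forcing even powers of y; mirror symmetry x ↦ −x ⇒ only even powers of x.
Then, against the integer gridlines: one x-axis crossing is at x = 0; one y-axis crossing is at y = 0; it crosses the z-axis at the gridline z = 0.
Finally, matching integer coefficients to the picture gives p.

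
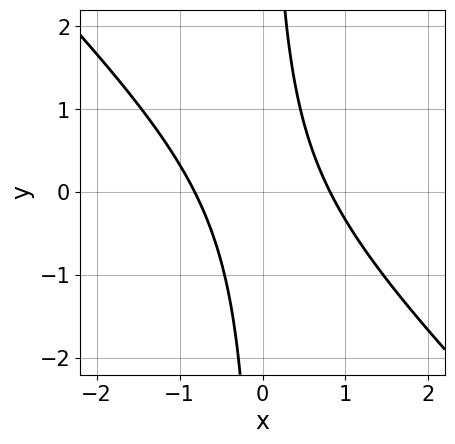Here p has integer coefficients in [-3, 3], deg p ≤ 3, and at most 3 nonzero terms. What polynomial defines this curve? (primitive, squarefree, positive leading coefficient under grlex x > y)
First, deg p = 2. The shape is more complex than any degree-1 curve.
Then, observable constraints: no y-intercept at any integer in the box.
Finally, these observations pin down the coefficients.

3*x^2 + 3*x*y - 2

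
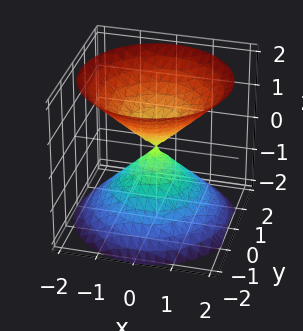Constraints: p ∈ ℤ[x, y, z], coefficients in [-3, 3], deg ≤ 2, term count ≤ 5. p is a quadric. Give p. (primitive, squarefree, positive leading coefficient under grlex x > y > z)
x^2 + y^2 - z^2

1. The picture has 2 separate pieces.
2. deg p = 2.
3. Symmetries: the z ↦ −z reflection is a symmetry, so z appears only in even powers; every cross-section ⟂ z is a circle, so x, y appear only via x² + y².
4. Against the integer gridlines: one y-axis crossing is at y = 0; it meets the x-axis at x = 0 (among the integer gridlines); a circular section at z = 1 has radius exactly 1.
5. Together with the visible shape, these determine p as stated.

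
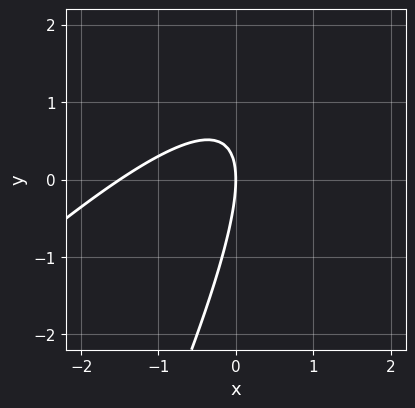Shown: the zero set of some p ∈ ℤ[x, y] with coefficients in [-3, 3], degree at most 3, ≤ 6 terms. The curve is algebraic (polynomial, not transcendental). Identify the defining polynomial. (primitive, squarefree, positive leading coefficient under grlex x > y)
2*x^2 - 3*x*y + y^2 + 3*x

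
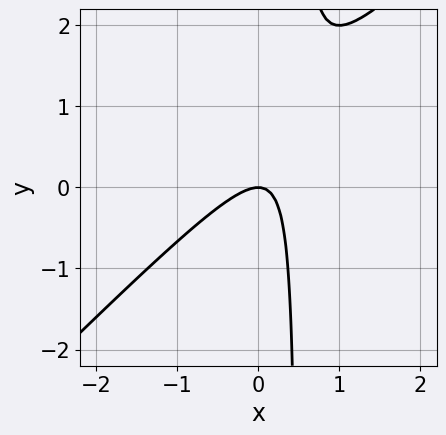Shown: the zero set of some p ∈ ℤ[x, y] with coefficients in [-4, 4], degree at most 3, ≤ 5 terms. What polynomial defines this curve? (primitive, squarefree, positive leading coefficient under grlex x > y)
First, the degree is 2 — no degree-1 curve has this shape.
Next, observable constraints: it crosses the x-axis at the gridline x = 0; it meets the y-axis at y = 0 (among the integer gridlines).
Finally, solving for integer coefficients yields p as stated.

2*x^2 - 2*x*y + y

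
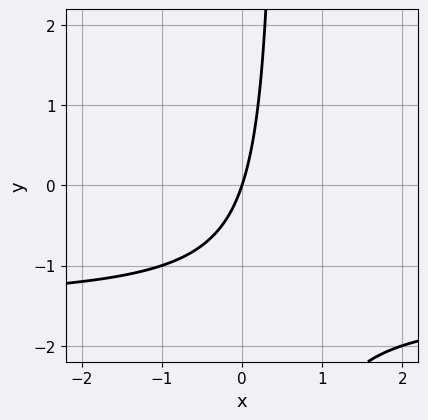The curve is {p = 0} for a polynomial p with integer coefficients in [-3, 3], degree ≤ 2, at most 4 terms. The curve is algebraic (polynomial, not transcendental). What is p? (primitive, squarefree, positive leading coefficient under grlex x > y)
(a) deg p = 2. A generic line meets the curve in up to 2 points.
(b) Observable constraints: it meets the y-axis at y = 0 (among the integer gridlines); it crosses the x-axis at the gridline x = 0.
(c) Together with the visible shape, these determine p as stated.

2*x*y + 3*x - y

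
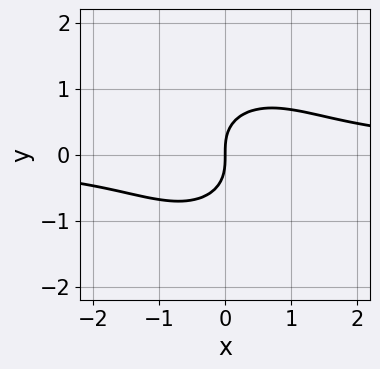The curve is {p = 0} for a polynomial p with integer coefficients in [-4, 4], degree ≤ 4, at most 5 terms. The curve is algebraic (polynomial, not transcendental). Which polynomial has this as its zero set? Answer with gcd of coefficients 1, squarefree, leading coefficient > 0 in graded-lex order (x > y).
The degree is 3 — no degree-2 curve has this shape.
Observable constraints: it crosses the x-axis at the gridline x = 0; it meets the y-axis at y = 0 (among the integer gridlines).
Matching integer coefficients to the picture gives p.

x^2*y + y^3 - x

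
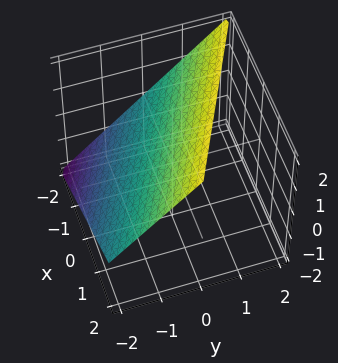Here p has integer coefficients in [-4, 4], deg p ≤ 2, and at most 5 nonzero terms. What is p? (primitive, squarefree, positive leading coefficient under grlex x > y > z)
x + 2*y - 2*z + 2

1. Degree: every cross-section is a straight line — this is a plane, so deg p = 1.
2. Reading off the gridlines: one x-axis crossing is at x = -2; one y-axis crossing is at y = -1.
3. Putting this together gives p. Check: (0, 0, 1) on the z-axis lies on the surface, and p(0, 0, 1) = 0. ✓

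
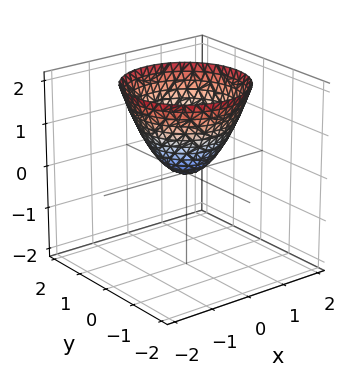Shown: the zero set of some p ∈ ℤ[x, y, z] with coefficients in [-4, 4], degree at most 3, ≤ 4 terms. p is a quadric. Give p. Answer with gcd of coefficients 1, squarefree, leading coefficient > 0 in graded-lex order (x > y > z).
(a) The degree is 2 — a paraboloid; a quadric.
(b) Symmetries: every cross-section ⟂ z is a circle, so x, y appear only via x² + y².
(c) Checking where it meets the axes: one x-axis crossing is at x = 0; it meets the y-axis at y = 0 (among the integer gridlines).
(d) Assembling these constraints gives the stated polynomial.

x^2 + y^2 - z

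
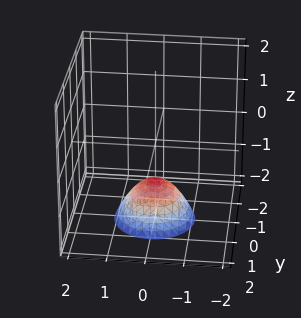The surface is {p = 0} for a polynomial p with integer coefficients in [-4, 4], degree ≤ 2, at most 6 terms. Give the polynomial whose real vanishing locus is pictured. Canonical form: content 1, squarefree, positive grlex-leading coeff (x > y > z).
First, the degree is 2 — no degree-1 surface has this shape.
Next, by symmetry, the z-axis is an axis of rotation, so x and y enter only as x² + y².
Then, from the visible intercepts: one z-axis crossing is at z = -1; the surface avoids every integer x-axis point in the box; a circular section at z = -2 has radius exactly 1.
Finally, matching integer coefficients to the picture gives p.

x^2 + y^2 + z + 1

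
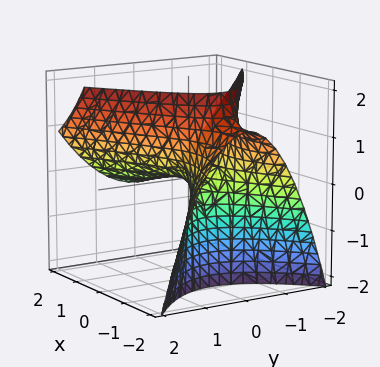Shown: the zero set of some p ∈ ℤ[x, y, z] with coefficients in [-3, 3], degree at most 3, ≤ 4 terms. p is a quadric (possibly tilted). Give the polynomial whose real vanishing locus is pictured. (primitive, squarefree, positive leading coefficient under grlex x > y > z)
x^2 + 3*x*z - 3*y^2 + 3*z

1. deg p = 2. A generic line meets the surface in up to 2 points.
2. Checking where it meets the axes: it meets the x-axis at x = 0 (among the integer gridlines); one y-axis crossing is at y = 0.
3. These observations pin down the coefficients.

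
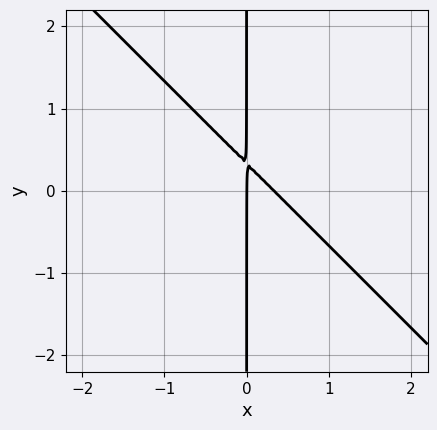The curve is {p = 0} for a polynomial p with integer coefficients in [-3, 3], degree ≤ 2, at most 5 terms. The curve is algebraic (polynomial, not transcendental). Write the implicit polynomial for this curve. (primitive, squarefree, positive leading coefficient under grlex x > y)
3*x^2 + 3*x*y - x

First, deg p = 2. The shape is more complex than any degree-1 curve.
Next, reading off the gridlines: every point of the y-axis in the box is on the curve; it crosses the x-axis at the gridline x = 0.
Finally, matching integer coefficients to the picture gives p.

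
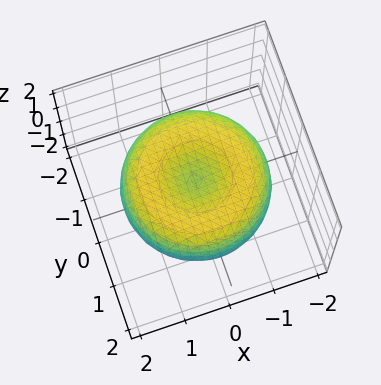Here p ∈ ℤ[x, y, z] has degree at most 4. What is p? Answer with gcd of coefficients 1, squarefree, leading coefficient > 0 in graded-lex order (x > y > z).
Degree: the shape is more complex than any degree-3 surface, so deg p = 4.
Symmetry: the z-axis is an axis of rotation, so x and y enter only as x² + y².
From the visible intercepts: a circular section at z = 0 has radius between 1 and 2.
Putting this together gives p.

x^4 + 2*x^2*y^2 + y^4 - 2*x^2 - 2*y^2 + 3*z^2 - 1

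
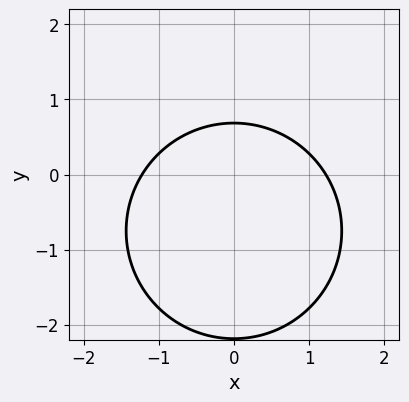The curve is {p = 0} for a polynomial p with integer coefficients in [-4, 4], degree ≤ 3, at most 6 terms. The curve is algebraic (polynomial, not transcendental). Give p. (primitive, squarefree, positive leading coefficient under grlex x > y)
2*x^2 + 2*y^2 + 3*y - 3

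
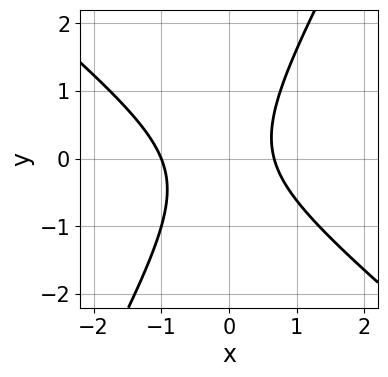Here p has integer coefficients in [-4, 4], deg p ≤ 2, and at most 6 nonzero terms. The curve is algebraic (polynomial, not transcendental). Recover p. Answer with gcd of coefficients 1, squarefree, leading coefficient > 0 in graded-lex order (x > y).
3*x^2 + 2*x*y - 2*y^2 + x - 2

(a) The degree is 2 — no degree-1 curve has this shape.
(b) Against the integer gridlines: it crosses the x-axis at the gridline x = -1; no y-intercept at any integer in the box.
(c) Putting this together gives p.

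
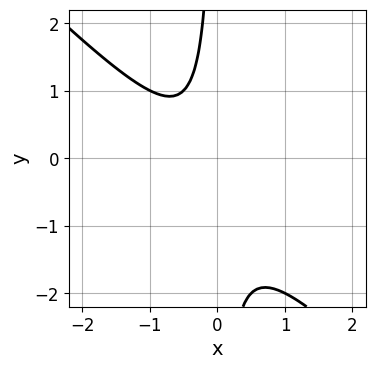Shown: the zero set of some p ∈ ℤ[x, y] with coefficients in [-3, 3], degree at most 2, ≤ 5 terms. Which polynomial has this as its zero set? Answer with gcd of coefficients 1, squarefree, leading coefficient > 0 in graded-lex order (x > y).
2*x^2 + 2*x*y + x + 1

First, deg p = 2. A generic line meets the curve in up to 2 points.
Next, from the axis intercepts and sections: it misses every integer gridline on the x-axis; no y-intercept at any integer in the box.
Finally, fitting integer coefficients to these (and the overall shape) gives p.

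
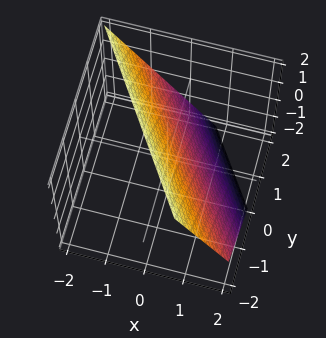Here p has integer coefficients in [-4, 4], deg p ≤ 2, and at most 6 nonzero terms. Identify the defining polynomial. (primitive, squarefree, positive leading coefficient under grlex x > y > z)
3*x + 2*y + 2*z - 2

First, the degree is 1 — every cross-section is a straight line — this is a plane.
Next, checking where it meets the axes: it meets the y-axis at y = 1 (among the integer gridlines); one z-axis crossing is at z = 1.
Finally, fitting integer coefficients to these (and the overall shape) gives p.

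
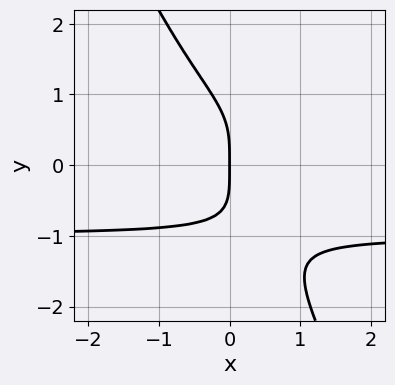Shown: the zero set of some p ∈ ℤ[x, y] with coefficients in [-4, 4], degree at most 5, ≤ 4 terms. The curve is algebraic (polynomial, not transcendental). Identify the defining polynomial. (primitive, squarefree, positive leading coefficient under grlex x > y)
2*x*y^3 + y^4 + 2*x

1. The degree is 4 — no degree-3 curve has this shape.
2. From the visible intercepts: one x-axis crossing is at x = 0; it meets the y-axis at y = 0 (among the integer gridlines).
3. Assembling these constraints gives the stated polynomial.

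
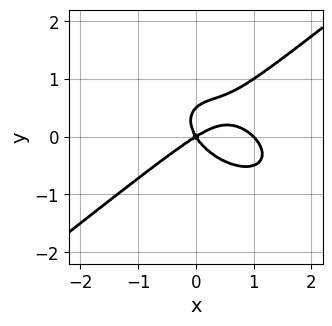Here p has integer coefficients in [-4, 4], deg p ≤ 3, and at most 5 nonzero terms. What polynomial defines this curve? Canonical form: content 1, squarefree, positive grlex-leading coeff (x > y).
deg p = 3. The shape is more complex than any degree-2 curve.
Observable constraints: among the integer gridlines, it crosses the x-axis at x ∈ {0, 1}; one y-axis crossing is at y = 0.
Putting this together gives p.

x^3 - 2*y^3 - x^2 + x*y + y^2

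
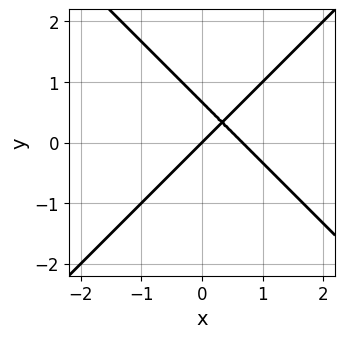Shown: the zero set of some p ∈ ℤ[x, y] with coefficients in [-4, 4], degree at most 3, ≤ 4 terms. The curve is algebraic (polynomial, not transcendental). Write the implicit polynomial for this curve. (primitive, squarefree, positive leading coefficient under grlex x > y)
1. Degree: no degree-1 curve has this shape, so deg p = 2.
2. Observable constraints: one y-axis crossing is at y = 0; it crosses the x-axis at the gridline x = 0.
3. Putting this together gives p.

3*x^2 - 3*y^2 - 2*x + 2*y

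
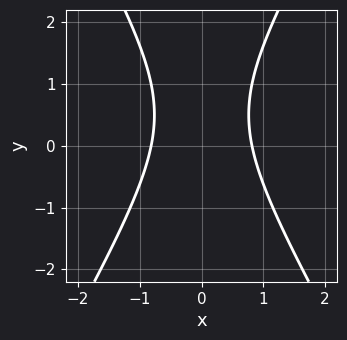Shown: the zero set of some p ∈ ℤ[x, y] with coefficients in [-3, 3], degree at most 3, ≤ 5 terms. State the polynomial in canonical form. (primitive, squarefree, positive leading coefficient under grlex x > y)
3*x^2 - y^2 + y - 2

(a) deg p = 2. The shape is more complex than any degree-1 curve.
(b) Symmetries: it's symmetric under x → −x, forcing even powers of x.
(c) Observable constraints: it misses every integer gridline on the y-axis.
(d) These observations pin down the coefficients.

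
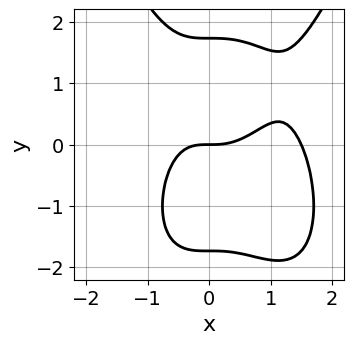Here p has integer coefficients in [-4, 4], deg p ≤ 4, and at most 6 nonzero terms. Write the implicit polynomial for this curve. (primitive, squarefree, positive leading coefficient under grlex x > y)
2*x^4 - 3*x^3 - y^3 + 3*y

Degree: the shape is more complex than any degree-3 curve, so deg p = 4.
Checking where it meets the axes: it meets the x-axis at x = 0 (among the integer gridlines); it meets the y-axis at y = 0 (among the integer gridlines).
The integer polynomial consistent with all of this is the stated p.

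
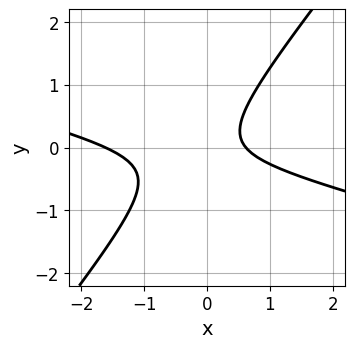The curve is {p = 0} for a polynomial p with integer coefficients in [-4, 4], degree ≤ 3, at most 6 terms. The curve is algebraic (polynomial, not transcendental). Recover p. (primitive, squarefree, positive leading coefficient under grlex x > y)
x^2 + 3*x*y - 3*y^2 + x - 1

1. The degree is 2 — the shape is more complex than any degree-1 curve.
2. From the axis intercepts and sections: it misses every integer gridline on the y-axis.
3. Together with the visible shape, these determine p as stated.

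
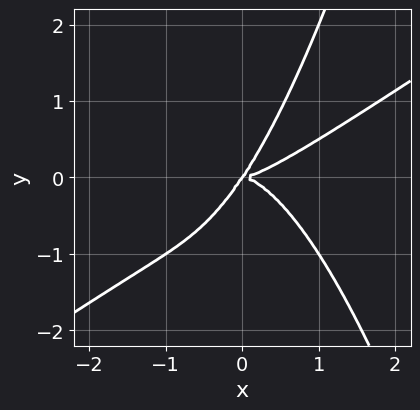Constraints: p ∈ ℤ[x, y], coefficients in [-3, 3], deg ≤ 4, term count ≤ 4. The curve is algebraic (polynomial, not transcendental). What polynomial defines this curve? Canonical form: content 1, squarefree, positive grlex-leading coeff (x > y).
2*x^4 - 3*x^3*y - 3*x*y^2 + 2*y^3

(a) The degree is 4 — a generic line meets the curve in up to 4 points.
(b) Observable constraints: it crosses the y-axis at the gridline y = 0; one x-axis crossing is at x = 0.
(c) These observations pin down the coefficients.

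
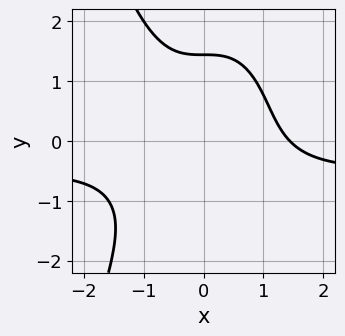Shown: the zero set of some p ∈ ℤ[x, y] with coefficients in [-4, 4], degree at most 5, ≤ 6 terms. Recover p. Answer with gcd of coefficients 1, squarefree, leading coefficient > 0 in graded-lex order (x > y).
2*x^3*y + x^3 + y^3 - 3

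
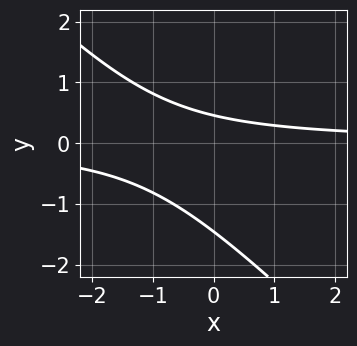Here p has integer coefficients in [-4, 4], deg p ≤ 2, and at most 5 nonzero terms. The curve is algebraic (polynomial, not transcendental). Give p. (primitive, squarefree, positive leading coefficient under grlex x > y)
3*x*y + 3*y^2 + 3*y - 2

Degree: a generic line meets the curve in up to 2 points, so deg p = 2.
Checking where it meets the axes: no x-intercept at any integer in the box.
Matching integer coefficients to the picture gives p.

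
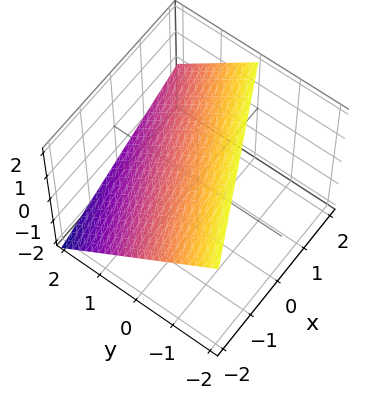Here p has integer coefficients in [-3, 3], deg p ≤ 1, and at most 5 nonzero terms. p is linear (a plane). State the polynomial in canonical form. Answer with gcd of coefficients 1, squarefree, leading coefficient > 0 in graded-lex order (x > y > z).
x - 2*y - 2*z + 2

First, degree: every cross-section is a straight line — this is a plane, so deg p = 1.
Then, observable constraints: it meets the x-axis at x = -2 (among the integer gridlines); it meets the z-axis at z = 1 (among the integer gridlines); one y-axis crossing is at y = 1.
Finally, these observations pin down the coefficients.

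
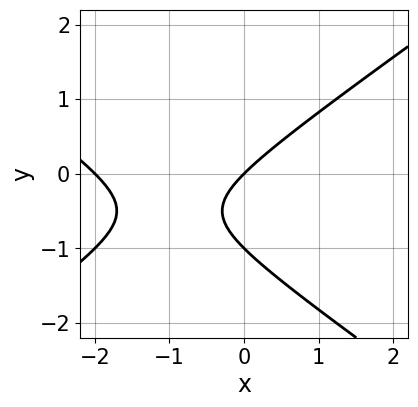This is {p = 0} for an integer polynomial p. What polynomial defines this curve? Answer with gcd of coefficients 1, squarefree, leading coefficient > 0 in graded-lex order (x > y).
x^2 - 2*y^2 + 2*x - 2*y

deg p = 2.
Against the integer gridlines: among the integer gridlines, it crosses the x-axis at x ∈ {-2, 0}; among the integer gridlines, it crosses the y-axis at y ∈ {-1, 0}.
These observations pin down the coefficients.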